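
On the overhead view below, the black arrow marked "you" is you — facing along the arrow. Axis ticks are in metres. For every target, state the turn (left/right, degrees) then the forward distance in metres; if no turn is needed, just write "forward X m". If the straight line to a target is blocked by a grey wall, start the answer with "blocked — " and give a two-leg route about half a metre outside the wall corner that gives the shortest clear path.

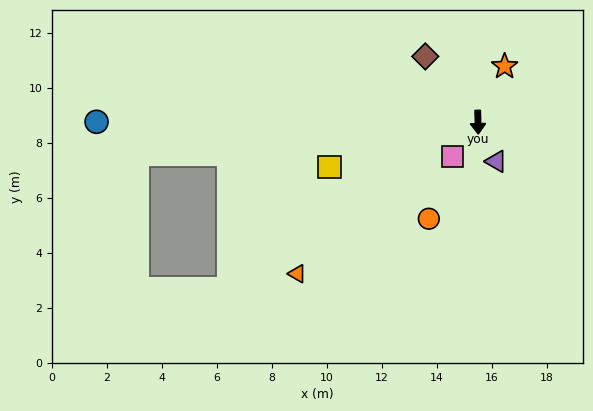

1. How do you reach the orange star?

turn left 153°, forward 2.2 m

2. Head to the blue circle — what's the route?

turn right 92°, forward 13.9 m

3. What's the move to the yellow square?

turn right 75°, forward 5.6 m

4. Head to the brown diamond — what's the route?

turn right 143°, forward 3.1 m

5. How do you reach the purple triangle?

turn left 24°, forward 1.6 m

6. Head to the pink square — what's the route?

turn right 38°, forward 1.5 m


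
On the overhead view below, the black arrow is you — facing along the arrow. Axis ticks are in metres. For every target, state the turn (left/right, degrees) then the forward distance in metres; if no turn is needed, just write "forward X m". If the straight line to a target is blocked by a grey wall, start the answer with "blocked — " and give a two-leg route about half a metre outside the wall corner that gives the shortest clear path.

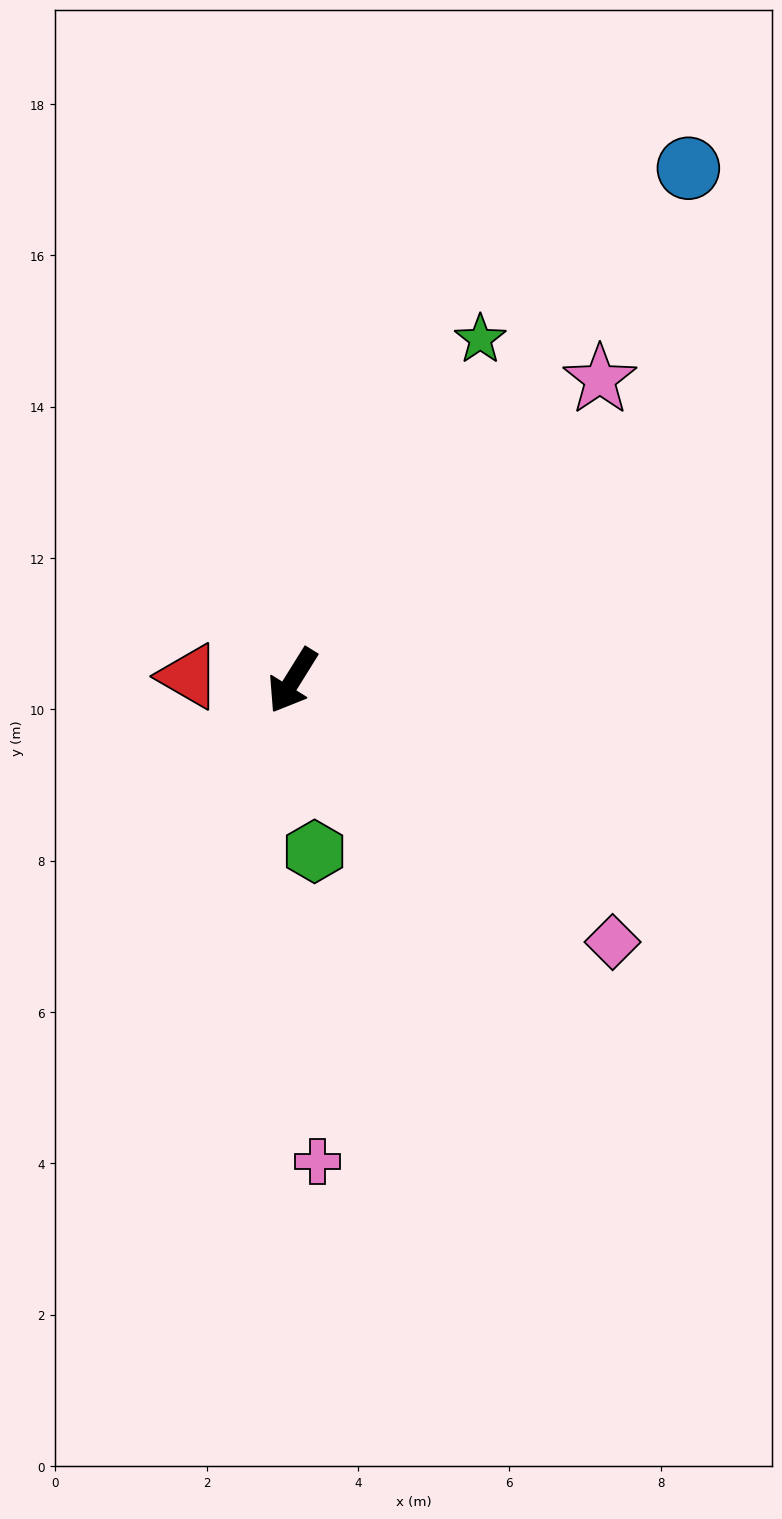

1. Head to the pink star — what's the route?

turn left 166°, forward 5.7 m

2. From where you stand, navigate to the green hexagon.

turn left 39°, forward 2.3 m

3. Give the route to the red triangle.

turn right 60°, forward 1.4 m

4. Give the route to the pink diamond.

turn left 83°, forward 5.5 m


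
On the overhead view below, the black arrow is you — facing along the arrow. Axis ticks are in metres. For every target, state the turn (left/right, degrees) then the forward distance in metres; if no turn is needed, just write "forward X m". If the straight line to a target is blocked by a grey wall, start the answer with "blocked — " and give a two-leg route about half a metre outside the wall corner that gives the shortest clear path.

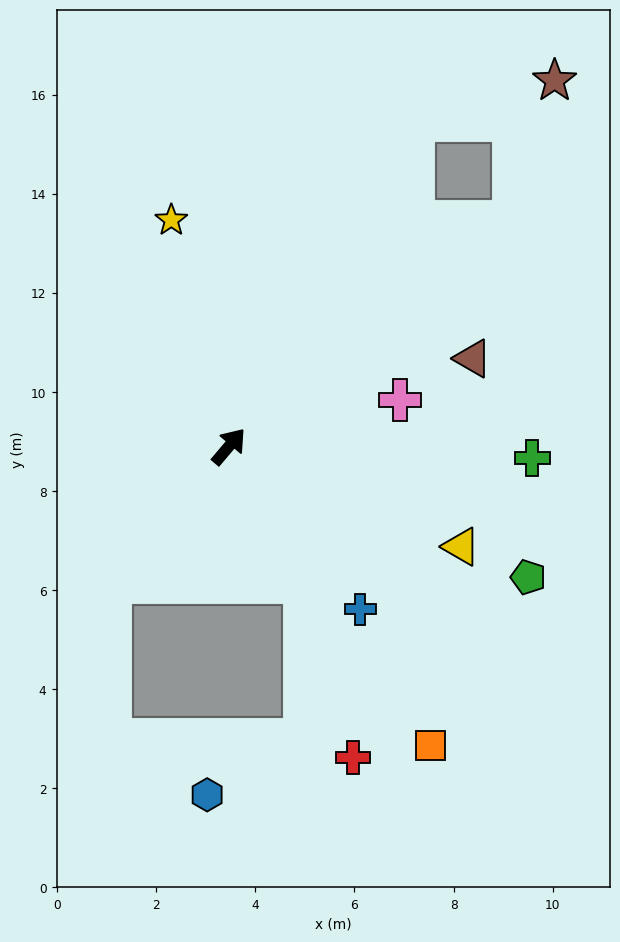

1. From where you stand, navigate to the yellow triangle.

turn right 73°, forward 5.1 m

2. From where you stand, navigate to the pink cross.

turn right 35°, forward 3.6 m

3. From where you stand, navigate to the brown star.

blocked — turn right 11°, forward 7.3 m, then turn left 35°, forward 3.0 m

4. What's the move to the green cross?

turn right 52°, forward 6.1 m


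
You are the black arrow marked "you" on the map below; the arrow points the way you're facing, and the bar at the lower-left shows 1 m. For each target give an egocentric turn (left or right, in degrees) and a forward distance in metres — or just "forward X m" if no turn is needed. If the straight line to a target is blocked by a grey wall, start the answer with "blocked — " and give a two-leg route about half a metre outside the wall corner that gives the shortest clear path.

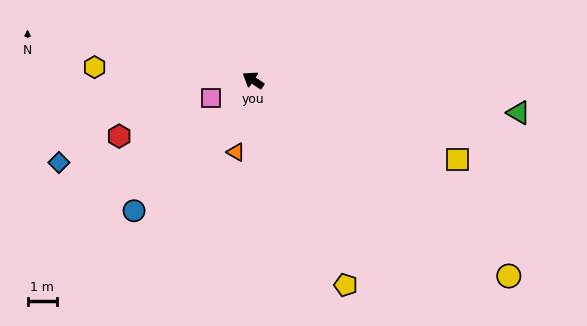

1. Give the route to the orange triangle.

turn left 110°, forward 2.5 m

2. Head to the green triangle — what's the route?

turn right 154°, forward 9.1 m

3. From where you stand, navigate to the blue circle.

turn left 81°, forward 6.0 m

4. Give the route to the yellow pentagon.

turn left 148°, forward 7.6 m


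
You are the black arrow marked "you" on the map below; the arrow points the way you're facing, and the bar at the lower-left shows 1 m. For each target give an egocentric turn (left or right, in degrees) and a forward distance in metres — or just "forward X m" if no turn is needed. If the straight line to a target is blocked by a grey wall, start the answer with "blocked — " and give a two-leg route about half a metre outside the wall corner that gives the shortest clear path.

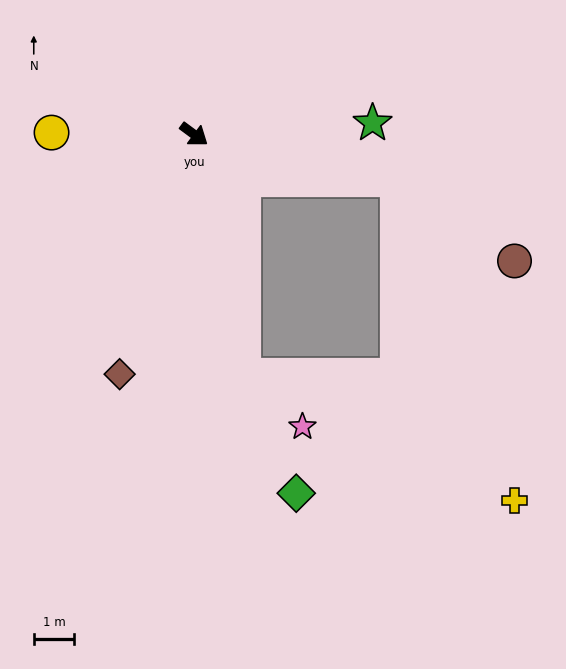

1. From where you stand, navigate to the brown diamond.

turn right 71°, forward 6.2 m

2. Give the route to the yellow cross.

blocked — turn right 42°, forward 6.1 m, then turn left 54°, forward 7.4 m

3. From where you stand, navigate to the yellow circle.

turn right 144°, forward 3.5 m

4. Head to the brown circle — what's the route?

blocked — turn left 24°, forward 5.1 m, then turn right 22°, forward 3.5 m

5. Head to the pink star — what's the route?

blocked — turn right 42°, forward 6.1 m, then turn left 37°, forward 1.9 m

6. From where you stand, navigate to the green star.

turn left 40°, forward 4.4 m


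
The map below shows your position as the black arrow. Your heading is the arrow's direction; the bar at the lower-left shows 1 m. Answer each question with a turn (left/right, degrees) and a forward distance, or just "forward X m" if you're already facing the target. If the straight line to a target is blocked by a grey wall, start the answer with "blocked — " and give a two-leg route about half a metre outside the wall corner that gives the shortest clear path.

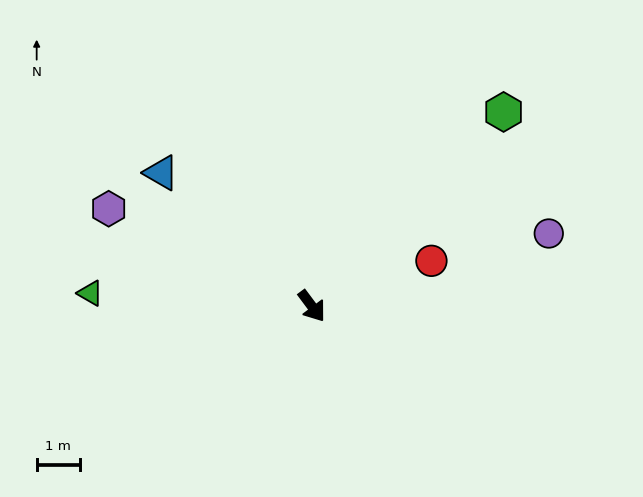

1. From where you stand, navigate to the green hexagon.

turn left 99°, forward 6.3 m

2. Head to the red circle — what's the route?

turn left 74°, forward 3.0 m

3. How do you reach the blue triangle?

turn right 168°, forward 4.6 m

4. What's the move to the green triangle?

turn right 130°, forward 5.1 m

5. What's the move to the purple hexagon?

turn right 152°, forward 5.2 m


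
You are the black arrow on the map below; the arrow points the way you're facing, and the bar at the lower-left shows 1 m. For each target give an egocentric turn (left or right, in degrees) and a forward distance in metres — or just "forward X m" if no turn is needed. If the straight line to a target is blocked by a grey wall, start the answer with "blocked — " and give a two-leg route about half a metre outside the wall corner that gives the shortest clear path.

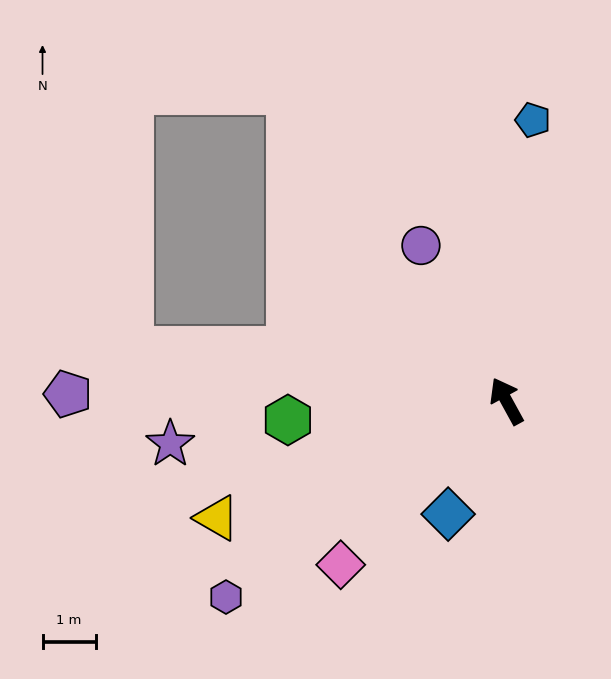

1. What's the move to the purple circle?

forward 3.3 m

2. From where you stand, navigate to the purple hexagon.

turn left 96°, forward 6.4 m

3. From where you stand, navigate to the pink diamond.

turn left 106°, forward 4.4 m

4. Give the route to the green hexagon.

turn left 66°, forward 4.1 m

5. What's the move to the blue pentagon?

turn right 34°, forward 5.3 m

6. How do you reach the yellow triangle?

turn left 83°, forward 5.9 m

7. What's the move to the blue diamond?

turn left 124°, forward 2.4 m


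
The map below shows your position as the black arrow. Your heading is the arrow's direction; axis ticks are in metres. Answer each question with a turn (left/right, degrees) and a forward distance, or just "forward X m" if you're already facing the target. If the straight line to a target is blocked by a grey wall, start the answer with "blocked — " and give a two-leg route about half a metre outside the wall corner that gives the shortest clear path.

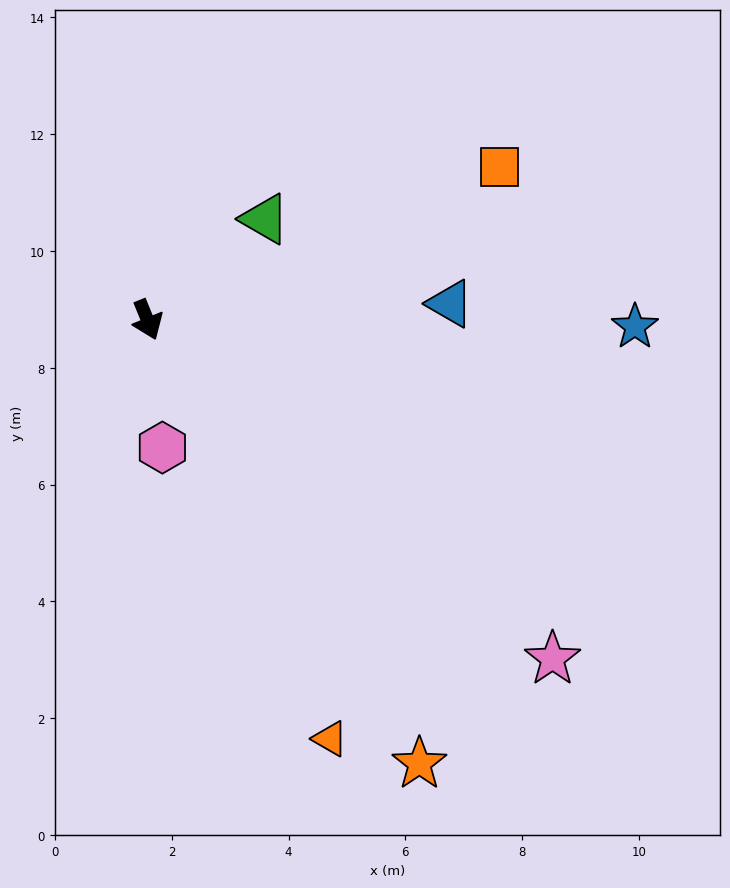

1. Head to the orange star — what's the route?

turn left 9°, forward 8.9 m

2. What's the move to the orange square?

turn left 91°, forward 6.6 m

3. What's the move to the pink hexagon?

turn right 15°, forward 2.2 m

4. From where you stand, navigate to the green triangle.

turn left 109°, forward 2.6 m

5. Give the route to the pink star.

turn left 28°, forward 9.0 m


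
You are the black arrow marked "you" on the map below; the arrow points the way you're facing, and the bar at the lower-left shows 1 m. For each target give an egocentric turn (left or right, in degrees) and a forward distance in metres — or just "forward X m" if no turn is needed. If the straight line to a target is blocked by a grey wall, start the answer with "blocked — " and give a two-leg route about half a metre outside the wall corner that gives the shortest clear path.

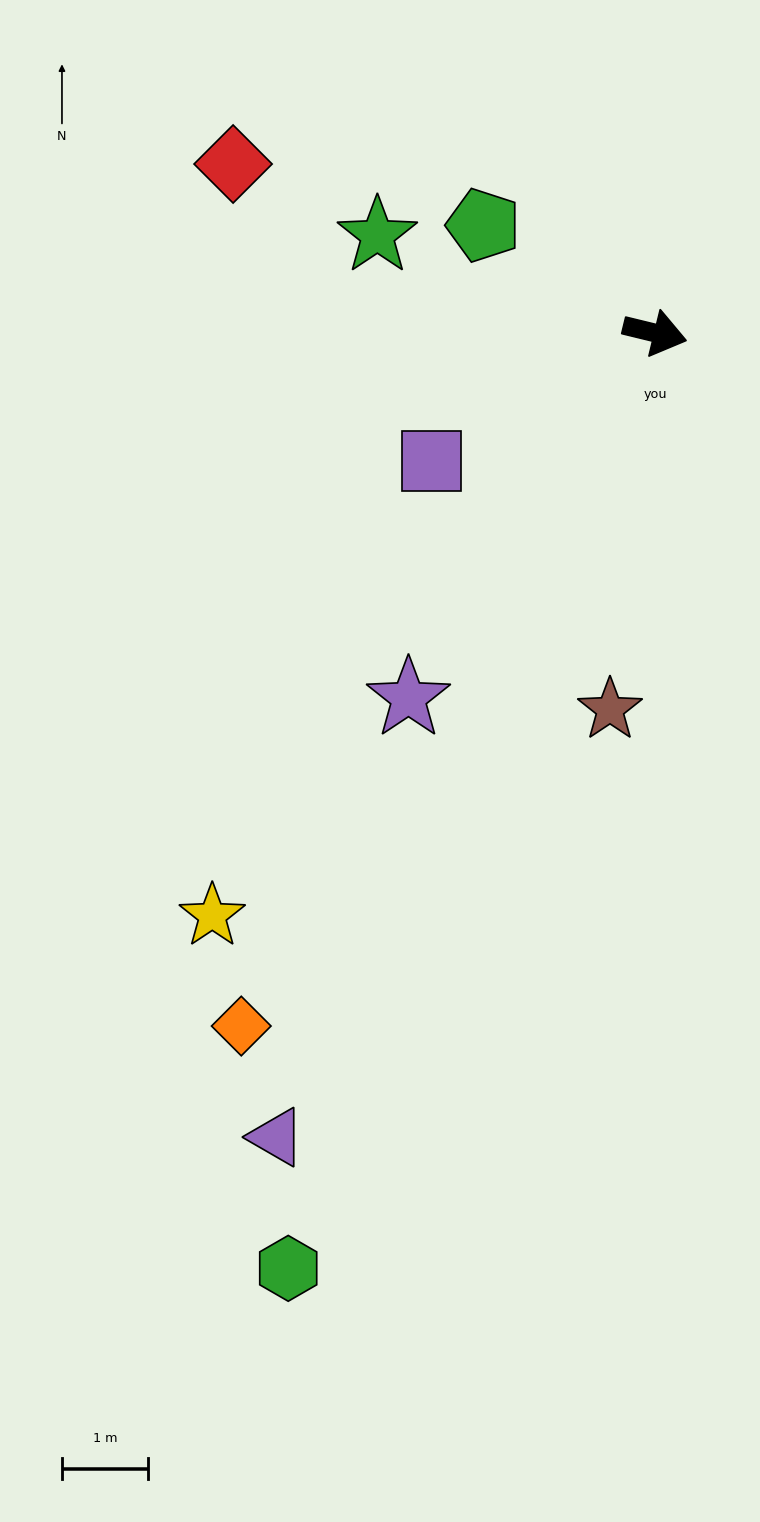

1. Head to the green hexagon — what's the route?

turn right 98°, forward 11.6 m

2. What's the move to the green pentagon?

turn left 162°, forward 2.3 m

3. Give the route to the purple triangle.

turn right 102°, forward 10.3 m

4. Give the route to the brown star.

turn right 83°, forward 4.4 m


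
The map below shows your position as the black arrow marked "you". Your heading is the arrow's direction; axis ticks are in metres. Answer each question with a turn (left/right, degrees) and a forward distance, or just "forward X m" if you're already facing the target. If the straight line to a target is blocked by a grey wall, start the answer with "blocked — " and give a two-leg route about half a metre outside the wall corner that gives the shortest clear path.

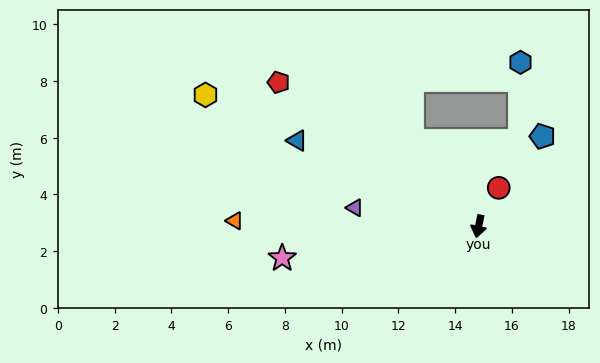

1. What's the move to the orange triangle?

turn right 80°, forward 8.6 m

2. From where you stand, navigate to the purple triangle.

turn right 87°, forward 4.4 m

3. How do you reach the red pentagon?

turn right 114°, forward 8.7 m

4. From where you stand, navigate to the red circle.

turn left 164°, forward 1.5 m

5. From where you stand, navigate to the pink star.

turn right 69°, forward 7.0 m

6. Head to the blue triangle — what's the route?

turn right 104°, forward 7.1 m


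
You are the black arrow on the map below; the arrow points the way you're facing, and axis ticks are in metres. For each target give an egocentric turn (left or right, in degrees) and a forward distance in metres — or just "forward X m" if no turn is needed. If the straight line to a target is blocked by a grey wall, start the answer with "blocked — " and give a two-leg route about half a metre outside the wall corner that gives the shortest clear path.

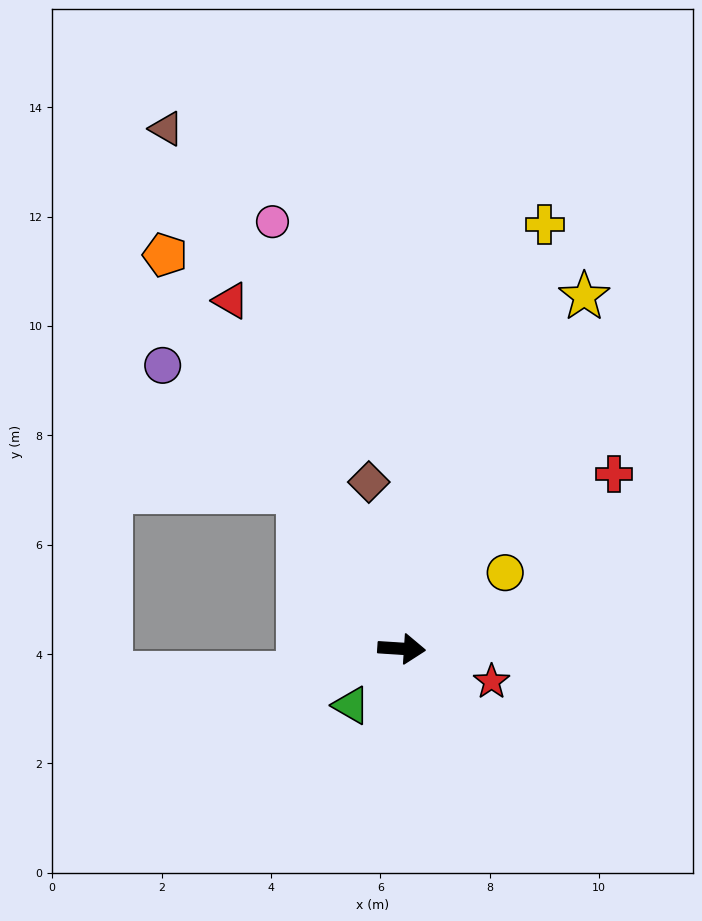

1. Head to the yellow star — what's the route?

turn left 66°, forward 7.3 m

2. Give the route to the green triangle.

turn right 128°, forward 1.4 m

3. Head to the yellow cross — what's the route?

turn left 75°, forward 8.2 m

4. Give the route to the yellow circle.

turn left 40°, forward 2.3 m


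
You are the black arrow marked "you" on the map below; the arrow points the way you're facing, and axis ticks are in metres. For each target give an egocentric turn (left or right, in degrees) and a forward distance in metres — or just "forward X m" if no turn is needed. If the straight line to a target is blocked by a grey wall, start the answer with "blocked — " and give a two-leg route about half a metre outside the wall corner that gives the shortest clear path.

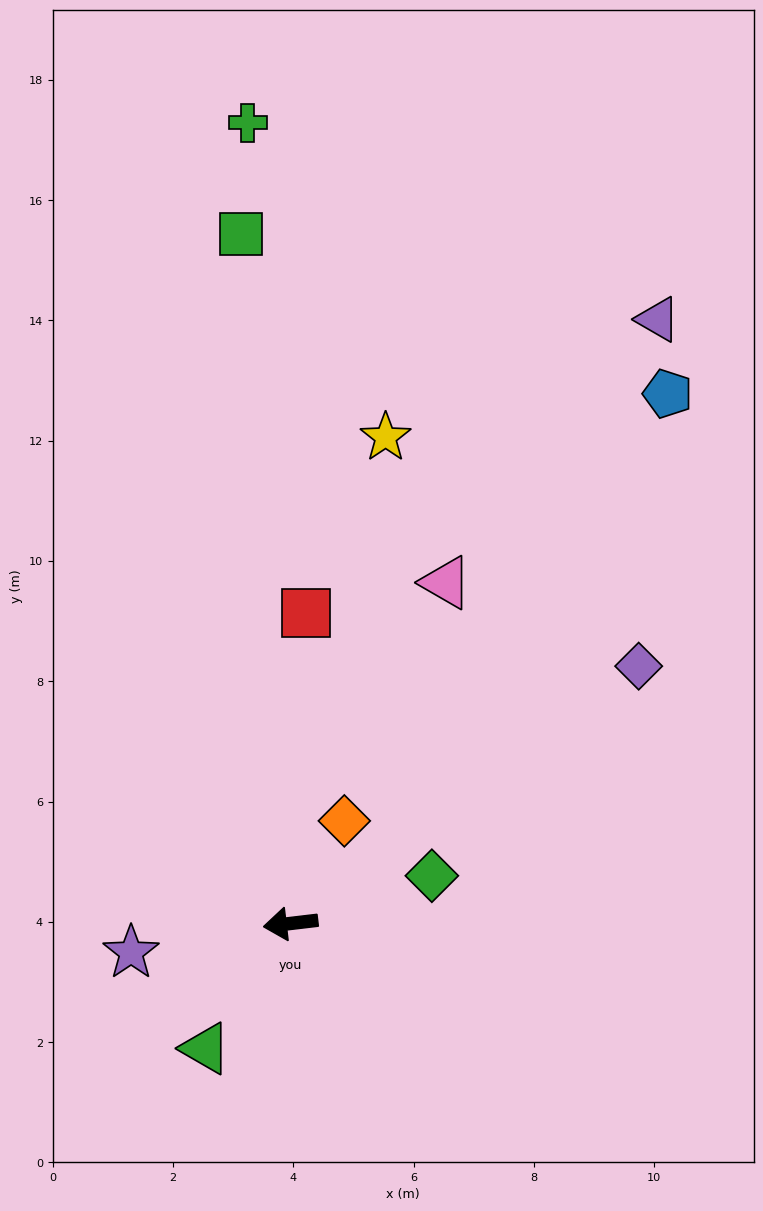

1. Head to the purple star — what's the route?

turn left 4°, forward 2.7 m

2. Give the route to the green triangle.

turn left 49°, forward 2.5 m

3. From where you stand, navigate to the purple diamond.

turn right 150°, forward 7.2 m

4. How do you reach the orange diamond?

turn right 124°, forward 1.9 m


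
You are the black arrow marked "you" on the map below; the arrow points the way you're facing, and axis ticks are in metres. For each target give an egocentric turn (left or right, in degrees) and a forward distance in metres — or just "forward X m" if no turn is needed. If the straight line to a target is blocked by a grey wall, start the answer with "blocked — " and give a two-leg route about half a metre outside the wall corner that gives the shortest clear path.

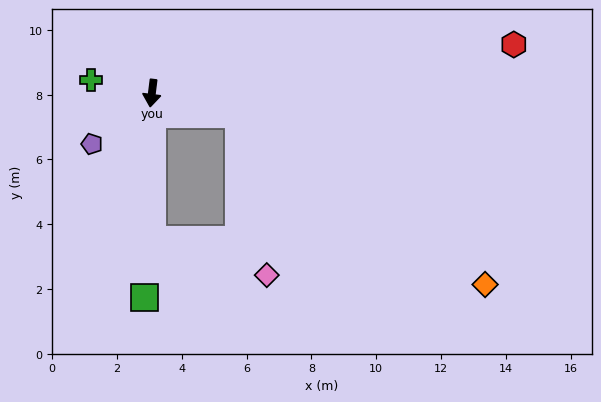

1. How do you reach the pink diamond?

blocked — turn left 83°, forward 2.7 m, then turn right 66°, forward 5.0 m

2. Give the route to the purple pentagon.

turn right 43°, forward 2.4 m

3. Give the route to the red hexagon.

turn left 105°, forward 11.3 m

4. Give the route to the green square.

turn left 5°, forward 6.3 m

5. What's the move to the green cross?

turn right 95°, forward 1.9 m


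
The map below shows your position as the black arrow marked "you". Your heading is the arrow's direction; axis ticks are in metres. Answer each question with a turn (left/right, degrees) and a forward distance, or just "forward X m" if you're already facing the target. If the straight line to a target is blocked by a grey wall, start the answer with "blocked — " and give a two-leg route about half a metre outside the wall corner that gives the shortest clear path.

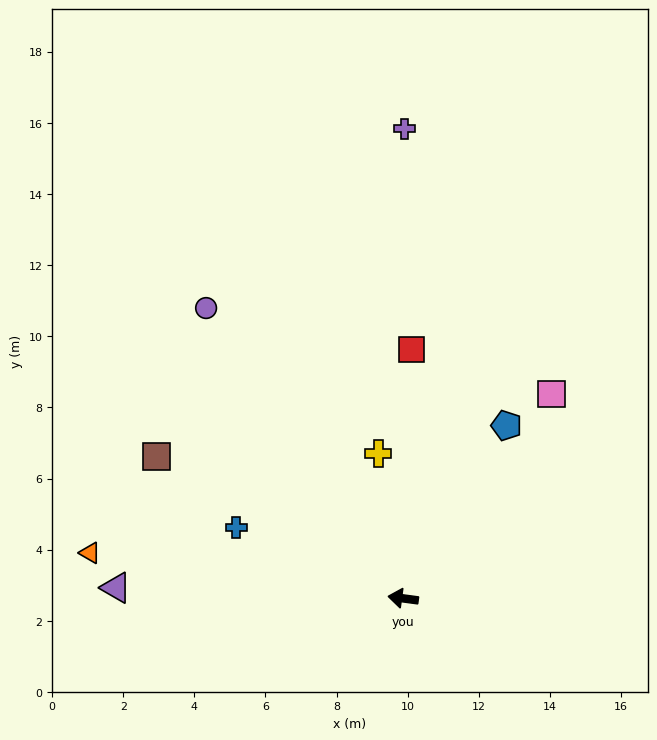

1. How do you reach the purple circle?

turn right 48°, forward 9.9 m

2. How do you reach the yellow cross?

turn right 73°, forward 4.1 m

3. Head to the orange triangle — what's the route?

forward 8.9 m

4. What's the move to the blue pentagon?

turn right 113°, forward 5.7 m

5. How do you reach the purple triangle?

turn left 6°, forward 8.1 m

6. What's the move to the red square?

turn right 84°, forward 7.0 m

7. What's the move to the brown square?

turn right 22°, forward 8.0 m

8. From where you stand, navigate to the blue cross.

turn right 15°, forward 5.1 m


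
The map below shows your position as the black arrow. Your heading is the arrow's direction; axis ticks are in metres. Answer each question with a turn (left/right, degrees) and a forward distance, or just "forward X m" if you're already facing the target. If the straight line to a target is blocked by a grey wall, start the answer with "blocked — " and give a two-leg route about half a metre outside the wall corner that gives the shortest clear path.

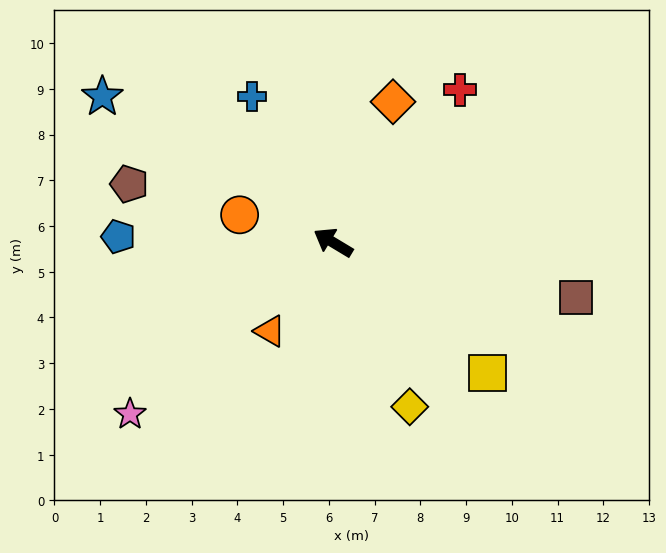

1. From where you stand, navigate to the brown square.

turn right 162°, forward 5.4 m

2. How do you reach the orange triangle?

turn left 86°, forward 2.4 m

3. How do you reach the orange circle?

turn left 15°, forward 2.1 m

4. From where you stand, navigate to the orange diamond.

turn right 82°, forward 3.3 m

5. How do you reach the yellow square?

turn left 171°, forward 4.4 m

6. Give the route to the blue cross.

turn right 30°, forward 3.6 m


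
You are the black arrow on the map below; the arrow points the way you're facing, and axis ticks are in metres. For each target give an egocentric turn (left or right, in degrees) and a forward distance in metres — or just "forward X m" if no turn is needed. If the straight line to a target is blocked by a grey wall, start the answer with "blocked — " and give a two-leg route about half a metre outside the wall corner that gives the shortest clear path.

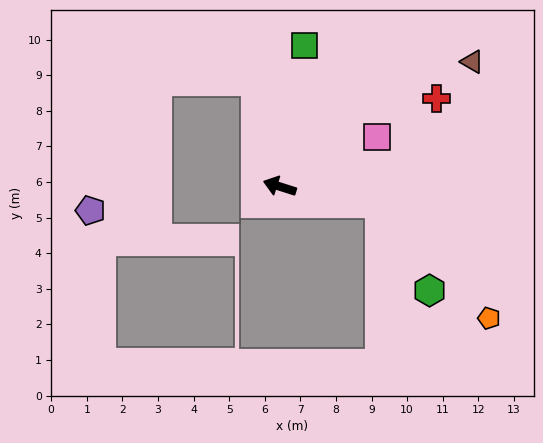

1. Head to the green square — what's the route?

turn right 82°, forward 4.0 m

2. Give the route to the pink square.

turn right 135°, forward 3.1 m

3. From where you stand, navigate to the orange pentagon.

blocked — turn right 172°, forward 2.9 m, then turn right 37°, forward 4.4 m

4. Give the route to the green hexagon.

blocked — turn right 172°, forward 2.9 m, then turn right 51°, forward 2.8 m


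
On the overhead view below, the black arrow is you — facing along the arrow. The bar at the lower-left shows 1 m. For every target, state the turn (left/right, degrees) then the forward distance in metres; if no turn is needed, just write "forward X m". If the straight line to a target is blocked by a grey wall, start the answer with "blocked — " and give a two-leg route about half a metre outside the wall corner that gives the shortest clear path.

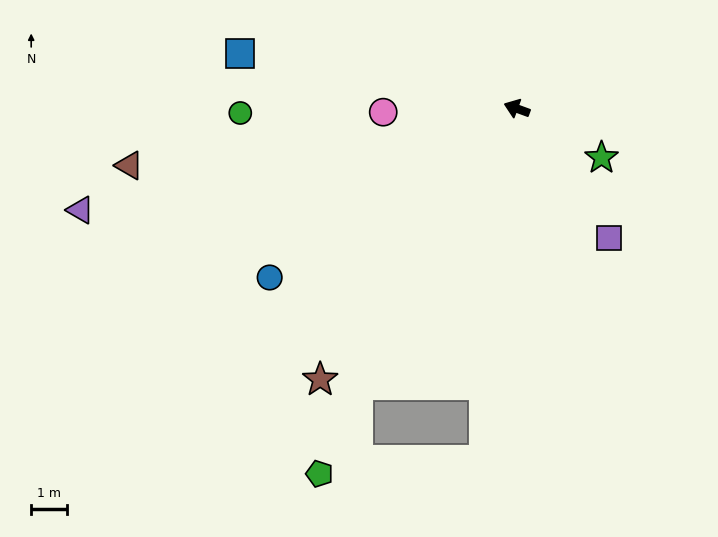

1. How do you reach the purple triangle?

turn left 33°, forward 12.7 m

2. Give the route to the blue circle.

turn left 55°, forward 8.5 m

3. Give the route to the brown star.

turn left 74°, forward 9.5 m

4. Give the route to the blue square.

turn left 9°, forward 8.0 m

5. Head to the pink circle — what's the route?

turn left 22°, forward 3.8 m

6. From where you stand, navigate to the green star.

turn left 170°, forward 2.8 m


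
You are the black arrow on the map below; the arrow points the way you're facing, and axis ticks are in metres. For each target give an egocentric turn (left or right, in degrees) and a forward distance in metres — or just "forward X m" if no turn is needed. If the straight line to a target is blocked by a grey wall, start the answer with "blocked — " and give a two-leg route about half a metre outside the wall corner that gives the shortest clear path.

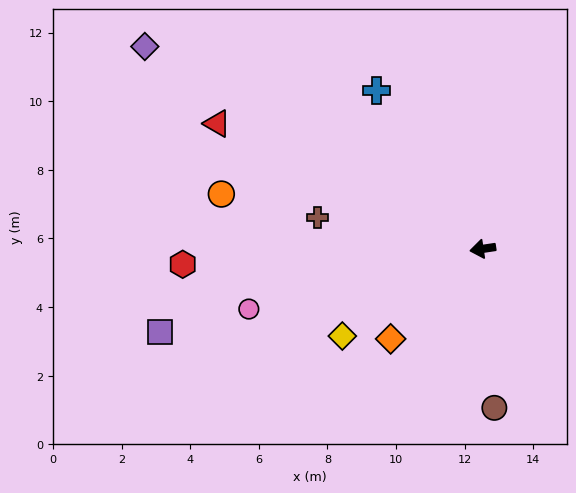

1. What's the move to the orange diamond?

turn left 36°, forward 3.8 m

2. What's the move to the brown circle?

turn left 86°, forward 4.6 m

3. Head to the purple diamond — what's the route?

turn right 39°, forward 11.5 m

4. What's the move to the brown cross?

turn right 19°, forward 4.9 m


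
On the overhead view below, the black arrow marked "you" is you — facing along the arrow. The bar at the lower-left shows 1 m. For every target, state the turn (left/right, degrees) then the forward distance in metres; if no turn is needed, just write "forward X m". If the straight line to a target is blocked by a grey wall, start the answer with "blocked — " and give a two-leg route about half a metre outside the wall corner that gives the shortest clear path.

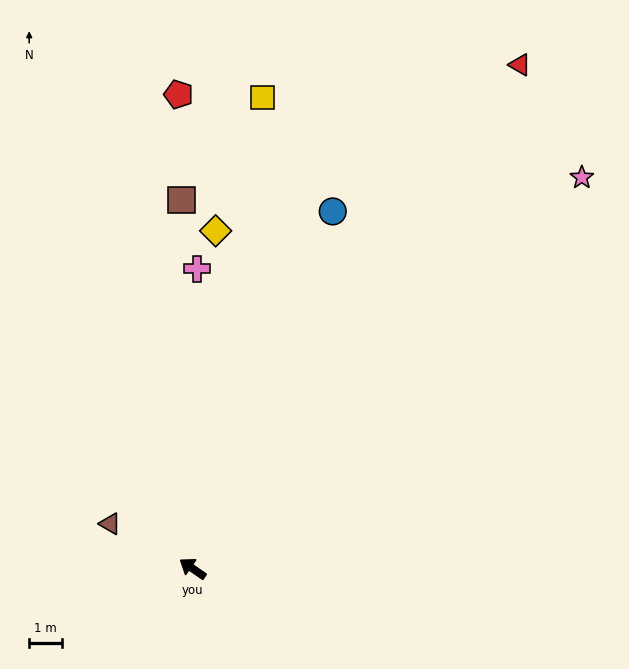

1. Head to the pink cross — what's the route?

turn right 56°, forward 9.1 m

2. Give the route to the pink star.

turn right 100°, forward 16.7 m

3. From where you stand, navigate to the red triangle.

turn right 88°, forward 18.2 m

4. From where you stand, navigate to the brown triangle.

turn left 6°, forward 2.8 m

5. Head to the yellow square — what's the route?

turn right 64°, forward 14.5 m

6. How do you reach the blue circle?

turn right 77°, forward 11.6 m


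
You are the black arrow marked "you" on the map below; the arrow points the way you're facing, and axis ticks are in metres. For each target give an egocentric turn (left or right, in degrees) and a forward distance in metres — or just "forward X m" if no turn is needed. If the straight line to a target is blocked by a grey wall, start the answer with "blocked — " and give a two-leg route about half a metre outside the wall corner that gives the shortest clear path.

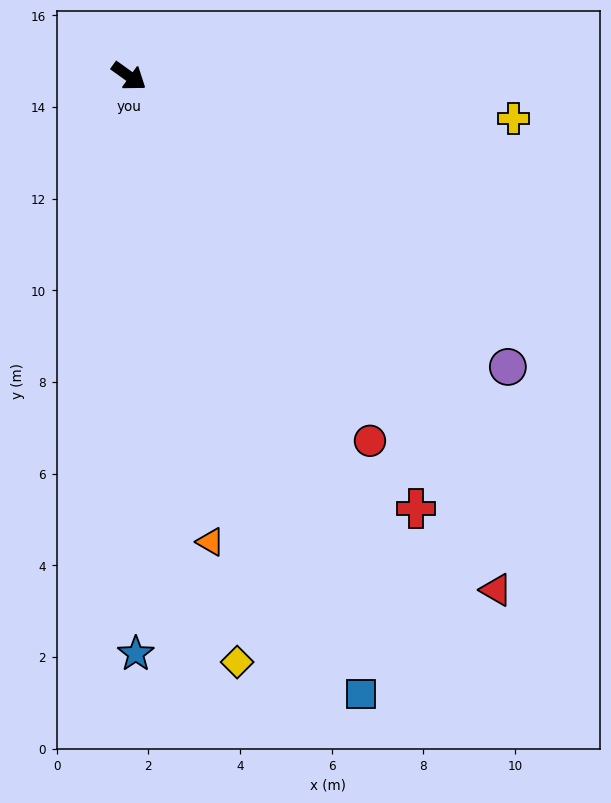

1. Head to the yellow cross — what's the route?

turn left 29°, forward 8.4 m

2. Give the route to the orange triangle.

turn right 44°, forward 10.3 m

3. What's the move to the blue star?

turn right 54°, forward 12.6 m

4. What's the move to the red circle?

turn right 21°, forward 9.5 m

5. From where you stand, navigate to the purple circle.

forward 10.4 m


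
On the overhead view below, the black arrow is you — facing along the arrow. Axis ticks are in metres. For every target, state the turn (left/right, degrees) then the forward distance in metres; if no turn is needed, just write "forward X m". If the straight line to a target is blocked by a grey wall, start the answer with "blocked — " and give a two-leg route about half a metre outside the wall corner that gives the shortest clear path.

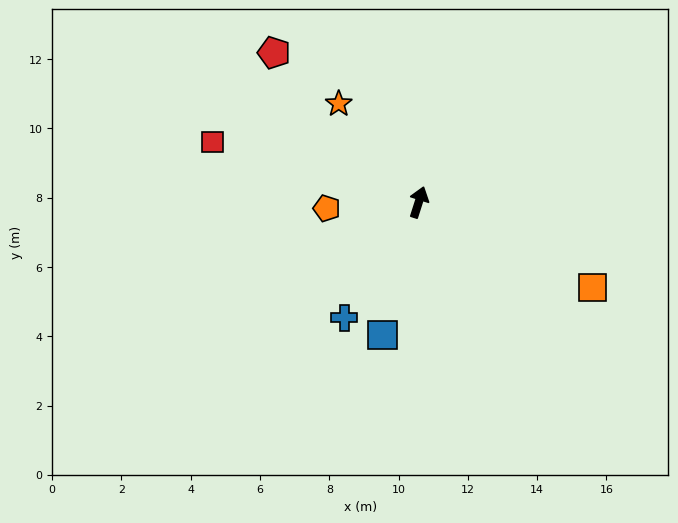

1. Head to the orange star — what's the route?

turn left 57°, forward 3.7 m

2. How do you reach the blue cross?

turn left 165°, forward 4.0 m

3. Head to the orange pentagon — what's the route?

turn left 112°, forward 2.7 m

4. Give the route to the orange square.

turn right 99°, forward 5.6 m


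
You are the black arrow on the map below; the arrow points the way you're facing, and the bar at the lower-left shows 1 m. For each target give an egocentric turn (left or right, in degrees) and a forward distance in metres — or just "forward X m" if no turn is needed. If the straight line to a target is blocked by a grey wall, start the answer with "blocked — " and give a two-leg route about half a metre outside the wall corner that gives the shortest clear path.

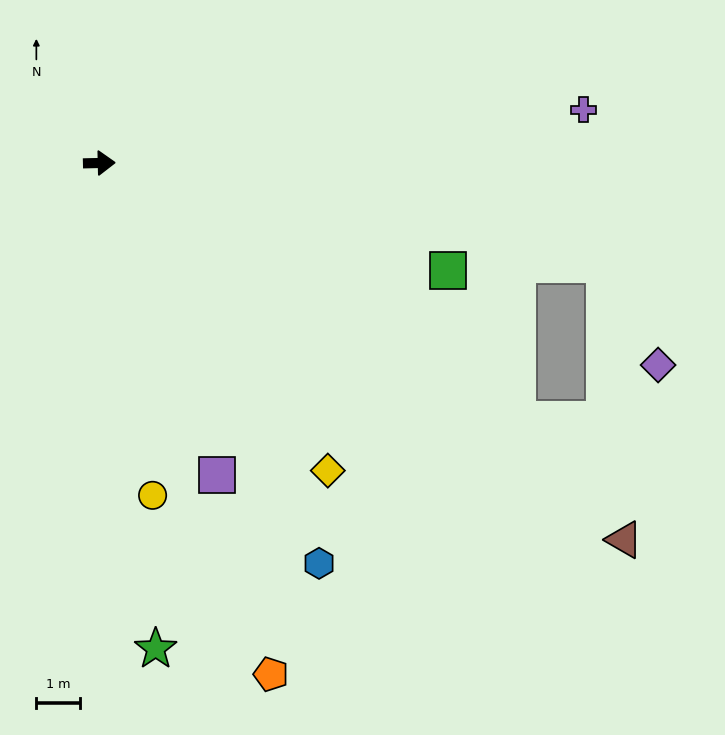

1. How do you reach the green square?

turn right 19°, forward 8.4 m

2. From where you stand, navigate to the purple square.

turn right 71°, forward 7.7 m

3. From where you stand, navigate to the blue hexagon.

turn right 63°, forward 10.5 m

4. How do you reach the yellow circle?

turn right 82°, forward 7.7 m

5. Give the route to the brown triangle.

turn right 37°, forward 14.8 m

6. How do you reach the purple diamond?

blocked — turn right 13°, forward 11.8 m, then turn right 51°, forward 2.6 m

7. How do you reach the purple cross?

turn left 5°, forward 11.2 m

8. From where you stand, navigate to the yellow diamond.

turn right 55°, forward 8.8 m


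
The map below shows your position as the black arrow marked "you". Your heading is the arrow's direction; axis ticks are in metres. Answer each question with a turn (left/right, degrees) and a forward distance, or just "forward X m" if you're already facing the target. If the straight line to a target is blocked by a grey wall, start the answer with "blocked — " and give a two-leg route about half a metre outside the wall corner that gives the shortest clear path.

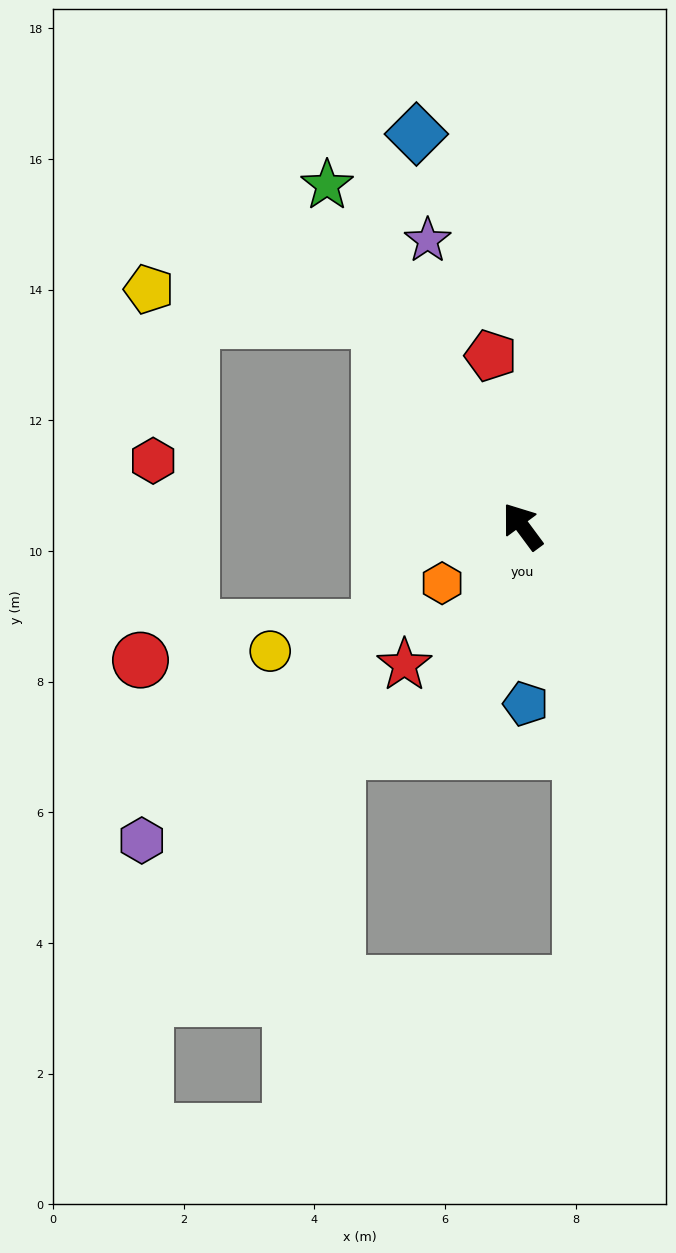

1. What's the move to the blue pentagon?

turn left 145°, forward 2.7 m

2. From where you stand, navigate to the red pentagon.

turn right 26°, forward 2.7 m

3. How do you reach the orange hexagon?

turn left 89°, forward 1.5 m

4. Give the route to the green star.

turn right 7°, forward 6.0 m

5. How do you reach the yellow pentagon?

blocked — forward 3.8 m, then turn left 46°, forward 3.6 m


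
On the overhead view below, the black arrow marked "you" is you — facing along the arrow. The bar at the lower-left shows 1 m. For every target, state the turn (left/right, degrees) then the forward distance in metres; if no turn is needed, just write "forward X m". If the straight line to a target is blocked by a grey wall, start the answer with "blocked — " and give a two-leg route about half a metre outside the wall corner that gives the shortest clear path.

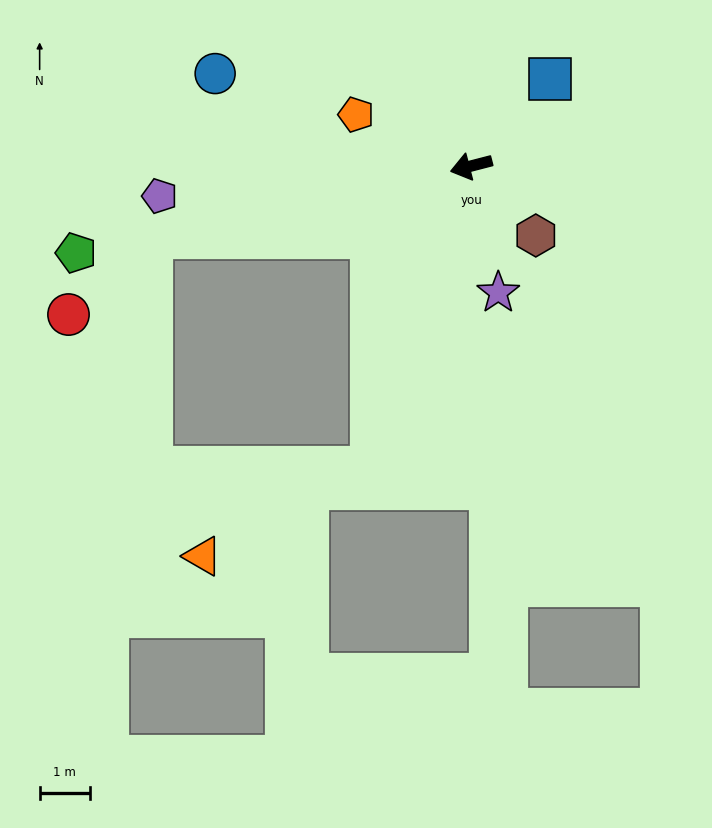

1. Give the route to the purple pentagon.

turn right 9°, forward 6.2 m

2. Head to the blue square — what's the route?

turn right 147°, forward 2.3 m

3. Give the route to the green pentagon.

turn right 2°, forward 8.1 m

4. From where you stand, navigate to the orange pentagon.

turn right 39°, forward 2.5 m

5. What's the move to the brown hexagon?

turn left 118°, forward 1.9 m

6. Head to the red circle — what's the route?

blocked — forward 6.5 m, then turn left 28°, forward 2.3 m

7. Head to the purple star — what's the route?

turn left 88°, forward 2.6 m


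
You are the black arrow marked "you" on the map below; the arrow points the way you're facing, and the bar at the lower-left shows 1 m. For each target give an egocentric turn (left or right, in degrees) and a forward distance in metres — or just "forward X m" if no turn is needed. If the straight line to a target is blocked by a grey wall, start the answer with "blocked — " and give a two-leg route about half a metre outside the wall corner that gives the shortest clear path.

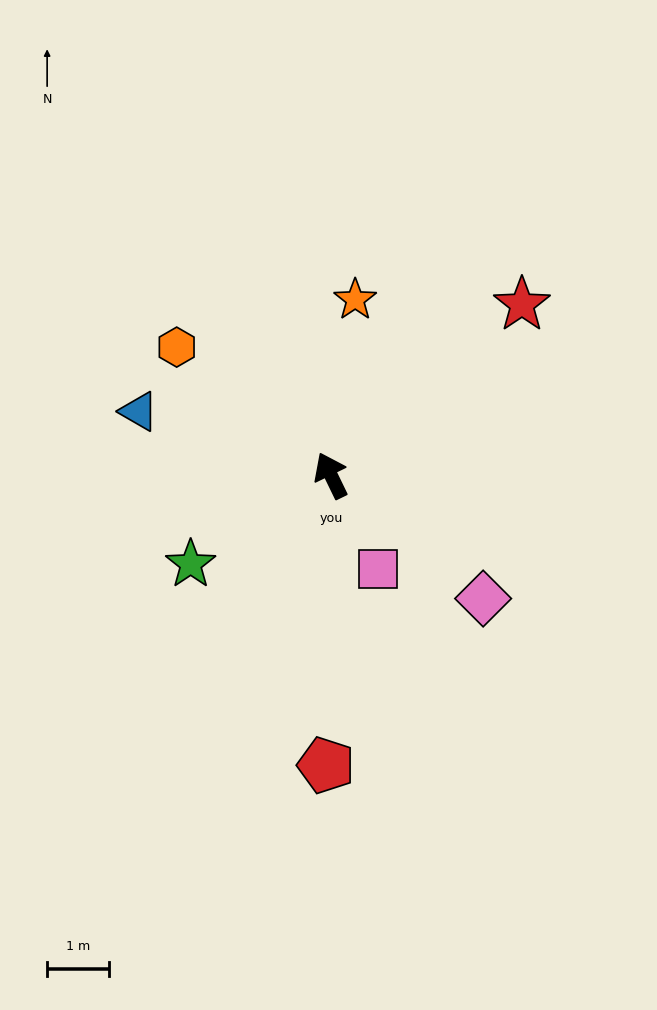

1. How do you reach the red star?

turn right 74°, forward 4.2 m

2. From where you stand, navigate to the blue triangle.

turn left 46°, forward 3.3 m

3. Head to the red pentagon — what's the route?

turn left 153°, forward 4.7 m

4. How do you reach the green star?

turn left 96°, forward 2.7 m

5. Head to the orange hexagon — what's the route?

turn left 24°, forward 3.3 m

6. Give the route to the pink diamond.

turn right 155°, forward 3.2 m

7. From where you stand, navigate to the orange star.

turn right 34°, forward 2.9 m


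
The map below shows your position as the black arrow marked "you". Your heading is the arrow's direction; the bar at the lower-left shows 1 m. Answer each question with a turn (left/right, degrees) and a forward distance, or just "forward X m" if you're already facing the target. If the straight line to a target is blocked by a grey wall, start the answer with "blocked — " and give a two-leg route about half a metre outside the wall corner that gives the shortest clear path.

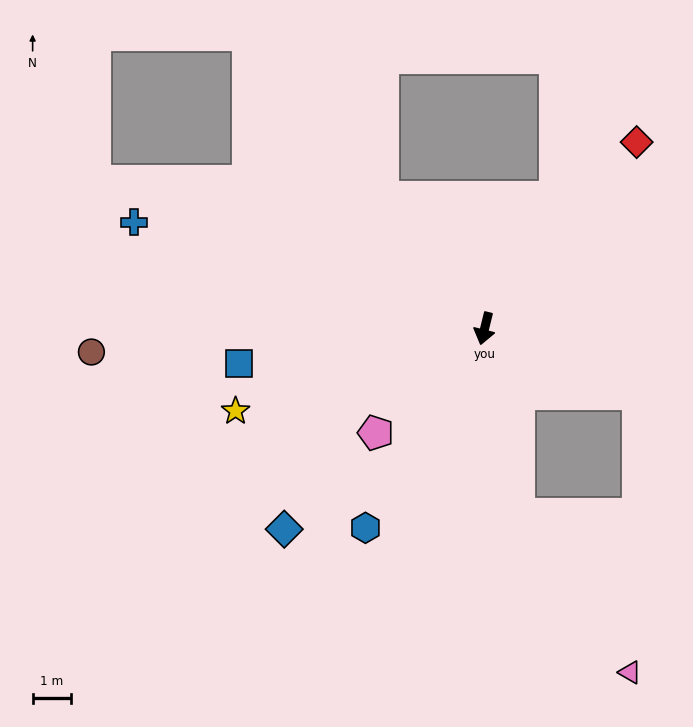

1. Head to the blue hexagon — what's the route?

turn right 17°, forward 6.0 m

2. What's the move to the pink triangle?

blocked — turn left 24°, forward 4.9 m, then turn left 25°, forward 5.0 m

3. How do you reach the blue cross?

turn right 93°, forward 9.5 m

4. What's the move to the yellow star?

turn right 58°, forward 6.8 m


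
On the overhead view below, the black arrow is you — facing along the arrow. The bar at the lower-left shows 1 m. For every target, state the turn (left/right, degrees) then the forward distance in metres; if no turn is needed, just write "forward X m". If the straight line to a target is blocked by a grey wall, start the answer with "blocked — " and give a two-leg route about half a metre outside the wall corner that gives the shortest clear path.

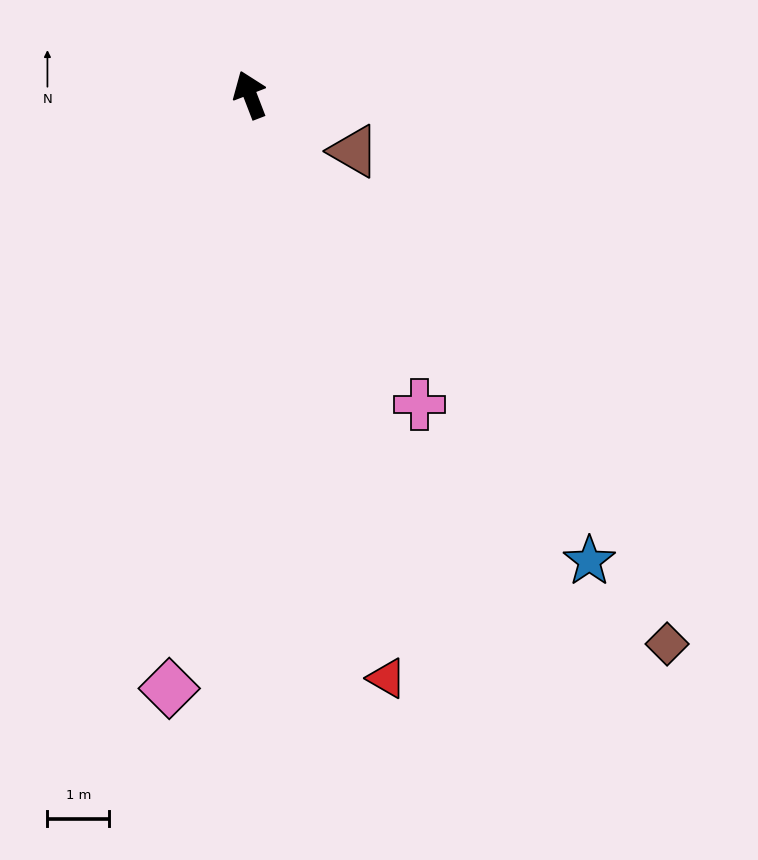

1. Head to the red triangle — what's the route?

turn left 172°, forward 9.7 m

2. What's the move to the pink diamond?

turn left 151°, forward 9.7 m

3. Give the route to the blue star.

turn right 165°, forward 9.4 m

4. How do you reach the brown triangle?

turn right 140°, forward 1.9 m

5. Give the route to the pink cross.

turn right 172°, forward 5.7 m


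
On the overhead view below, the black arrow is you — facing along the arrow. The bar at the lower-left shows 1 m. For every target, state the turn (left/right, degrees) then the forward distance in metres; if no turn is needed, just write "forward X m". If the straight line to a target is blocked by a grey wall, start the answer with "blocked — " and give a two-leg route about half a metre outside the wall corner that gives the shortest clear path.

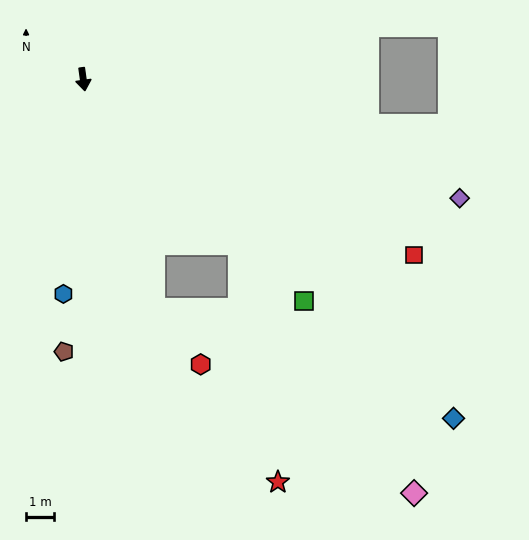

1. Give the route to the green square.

turn left 37°, forward 11.3 m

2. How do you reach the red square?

turn left 54°, forward 13.5 m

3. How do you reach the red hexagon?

blocked — turn left 9°, forward 8.7 m, then turn left 23°, forward 2.6 m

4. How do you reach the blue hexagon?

turn right 13°, forward 7.8 m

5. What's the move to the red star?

blocked — turn left 36°, forward 8.2 m, then turn right 35°, forward 8.7 m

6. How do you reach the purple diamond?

turn left 64°, forward 14.3 m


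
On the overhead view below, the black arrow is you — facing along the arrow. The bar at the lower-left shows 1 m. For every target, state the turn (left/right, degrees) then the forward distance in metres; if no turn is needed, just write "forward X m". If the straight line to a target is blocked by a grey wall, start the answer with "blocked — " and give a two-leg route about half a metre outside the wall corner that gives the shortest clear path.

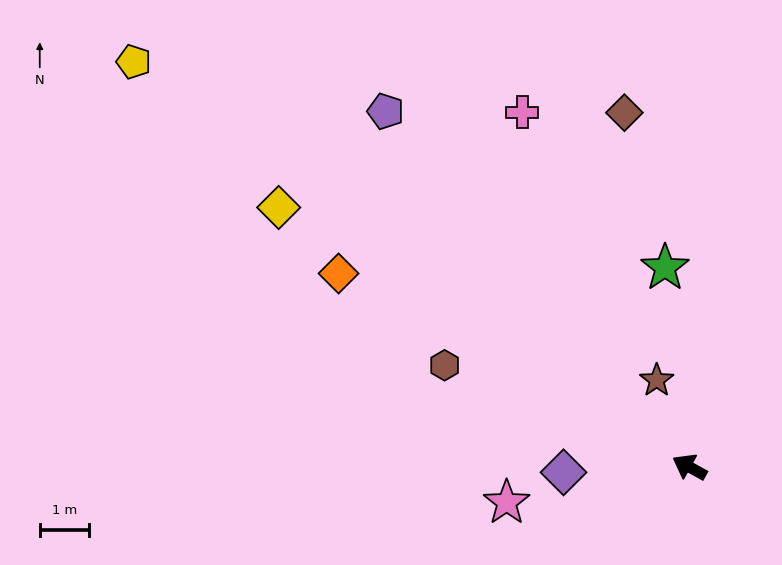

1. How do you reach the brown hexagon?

turn left 6°, forward 5.4 m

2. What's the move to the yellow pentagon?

turn right 7°, forward 14.1 m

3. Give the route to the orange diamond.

forward 8.2 m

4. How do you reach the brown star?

turn right 40°, forward 1.9 m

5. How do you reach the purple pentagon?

turn right 21°, forward 9.6 m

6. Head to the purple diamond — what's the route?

turn left 31°, forward 2.6 m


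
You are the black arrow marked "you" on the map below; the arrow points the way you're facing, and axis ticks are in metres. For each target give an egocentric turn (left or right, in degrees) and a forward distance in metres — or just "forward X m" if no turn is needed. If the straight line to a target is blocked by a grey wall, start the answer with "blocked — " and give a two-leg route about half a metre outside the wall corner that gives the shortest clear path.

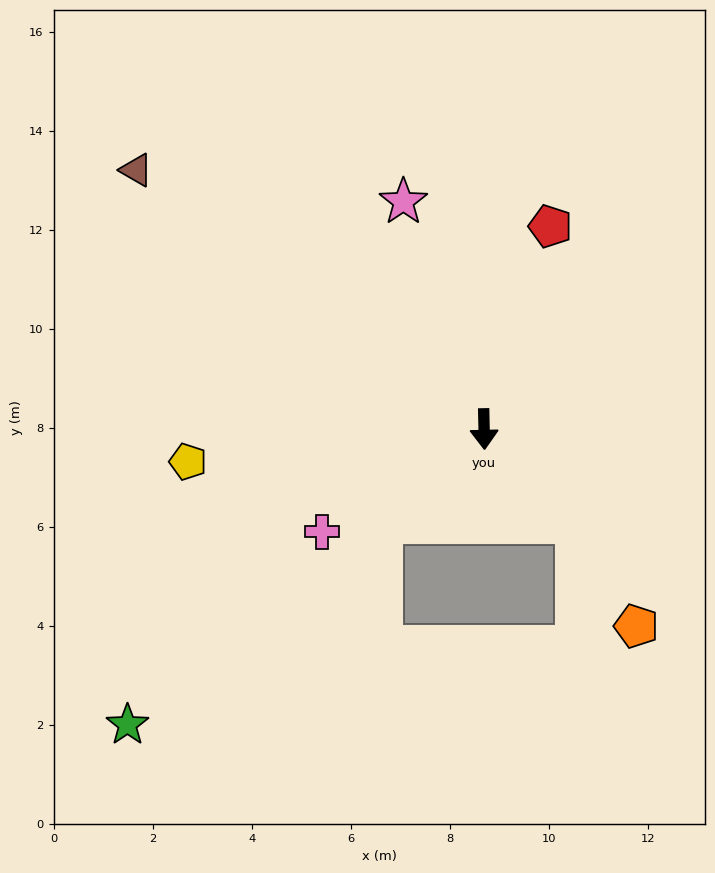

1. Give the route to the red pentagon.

turn left 161°, forward 4.3 m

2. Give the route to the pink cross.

turn right 59°, forward 3.9 m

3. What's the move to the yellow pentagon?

turn right 85°, forward 6.0 m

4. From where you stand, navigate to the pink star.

turn right 162°, forward 4.9 m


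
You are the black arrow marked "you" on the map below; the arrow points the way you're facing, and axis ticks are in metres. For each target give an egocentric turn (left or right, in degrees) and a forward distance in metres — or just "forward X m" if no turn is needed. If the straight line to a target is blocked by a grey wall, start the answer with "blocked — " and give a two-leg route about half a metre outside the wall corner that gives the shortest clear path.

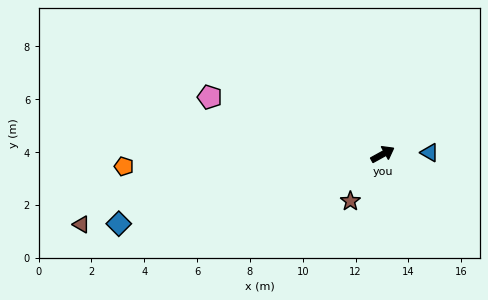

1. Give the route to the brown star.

turn right 153°, forward 2.2 m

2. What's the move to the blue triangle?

turn right 27°, forward 1.8 m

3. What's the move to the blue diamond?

turn left 166°, forward 10.3 m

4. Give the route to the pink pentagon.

turn left 133°, forward 6.9 m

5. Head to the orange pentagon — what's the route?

turn left 154°, forward 9.8 m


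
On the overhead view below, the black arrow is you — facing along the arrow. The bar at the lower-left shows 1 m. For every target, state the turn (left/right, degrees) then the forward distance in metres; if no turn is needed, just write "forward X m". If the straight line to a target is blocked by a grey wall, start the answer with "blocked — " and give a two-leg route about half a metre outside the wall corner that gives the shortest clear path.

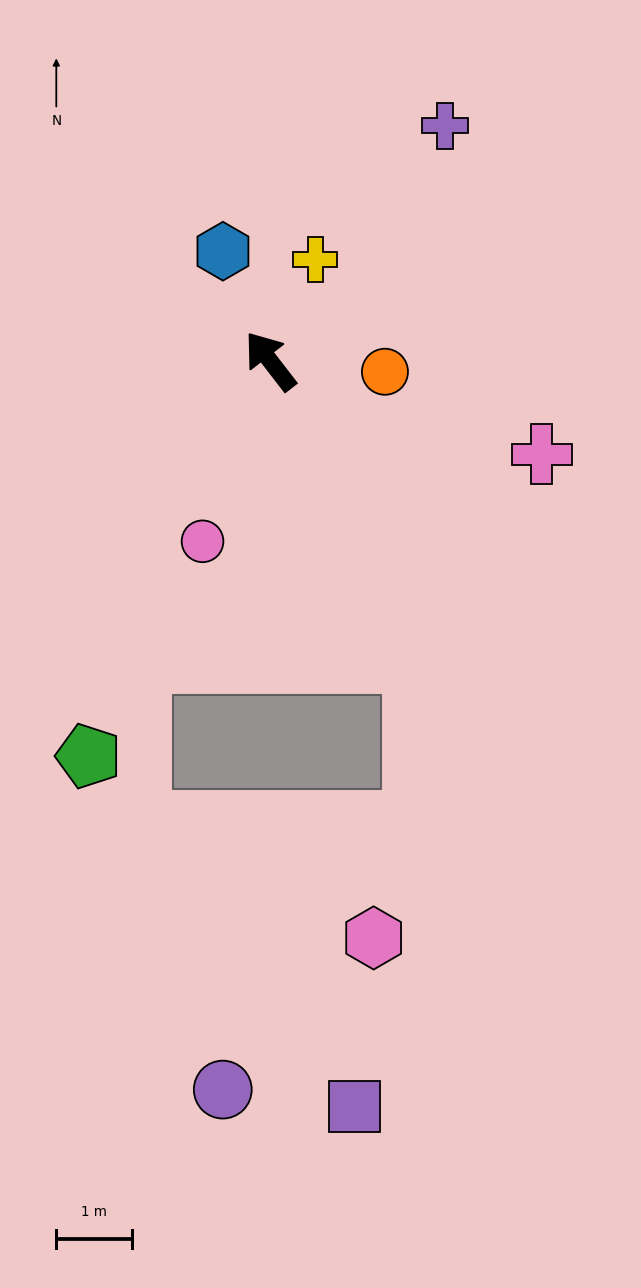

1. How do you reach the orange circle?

turn right 133°, forward 1.5 m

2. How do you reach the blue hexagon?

turn right 14°, forward 1.6 m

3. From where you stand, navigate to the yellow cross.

turn right 62°, forward 1.5 m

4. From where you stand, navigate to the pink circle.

turn left 122°, forward 2.5 m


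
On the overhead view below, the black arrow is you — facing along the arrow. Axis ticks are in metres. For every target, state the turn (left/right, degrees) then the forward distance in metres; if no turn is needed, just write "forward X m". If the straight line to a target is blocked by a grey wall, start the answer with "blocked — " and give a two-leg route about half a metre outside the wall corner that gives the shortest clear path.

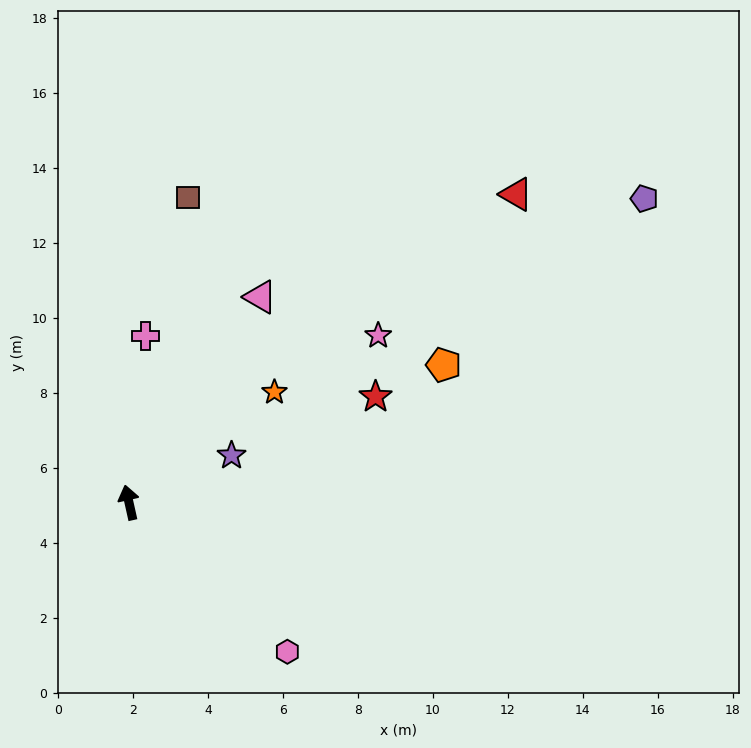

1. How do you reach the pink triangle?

turn right 45°, forward 6.5 m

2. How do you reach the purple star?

turn right 78°, forward 3.0 m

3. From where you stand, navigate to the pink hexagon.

turn right 146°, forward 5.8 m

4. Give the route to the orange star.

turn right 65°, forward 4.9 m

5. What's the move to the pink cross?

turn right 18°, forward 4.5 m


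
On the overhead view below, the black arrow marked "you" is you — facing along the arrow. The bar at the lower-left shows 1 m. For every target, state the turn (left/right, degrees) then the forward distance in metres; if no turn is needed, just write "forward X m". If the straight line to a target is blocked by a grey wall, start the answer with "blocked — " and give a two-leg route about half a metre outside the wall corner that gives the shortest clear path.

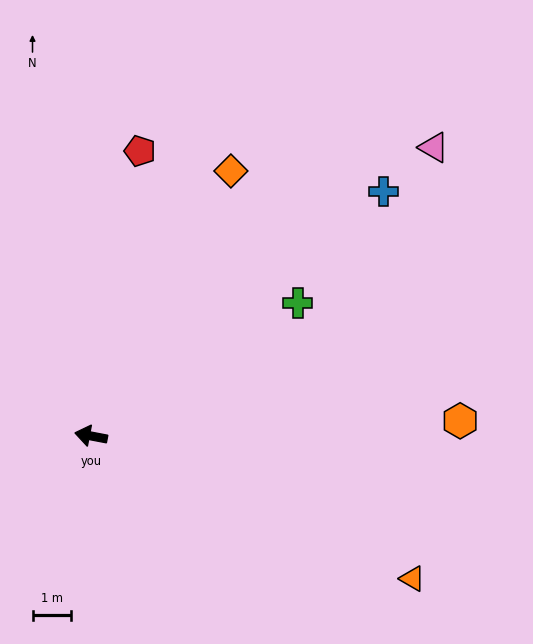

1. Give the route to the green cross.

turn right 136°, forward 6.3 m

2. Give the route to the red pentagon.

turn right 89°, forward 7.4 m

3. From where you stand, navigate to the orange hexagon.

turn right 167°, forward 9.5 m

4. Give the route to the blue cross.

turn right 129°, forward 9.8 m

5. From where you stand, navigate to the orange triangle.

turn left 167°, forward 9.1 m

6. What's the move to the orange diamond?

turn right 107°, forward 7.7 m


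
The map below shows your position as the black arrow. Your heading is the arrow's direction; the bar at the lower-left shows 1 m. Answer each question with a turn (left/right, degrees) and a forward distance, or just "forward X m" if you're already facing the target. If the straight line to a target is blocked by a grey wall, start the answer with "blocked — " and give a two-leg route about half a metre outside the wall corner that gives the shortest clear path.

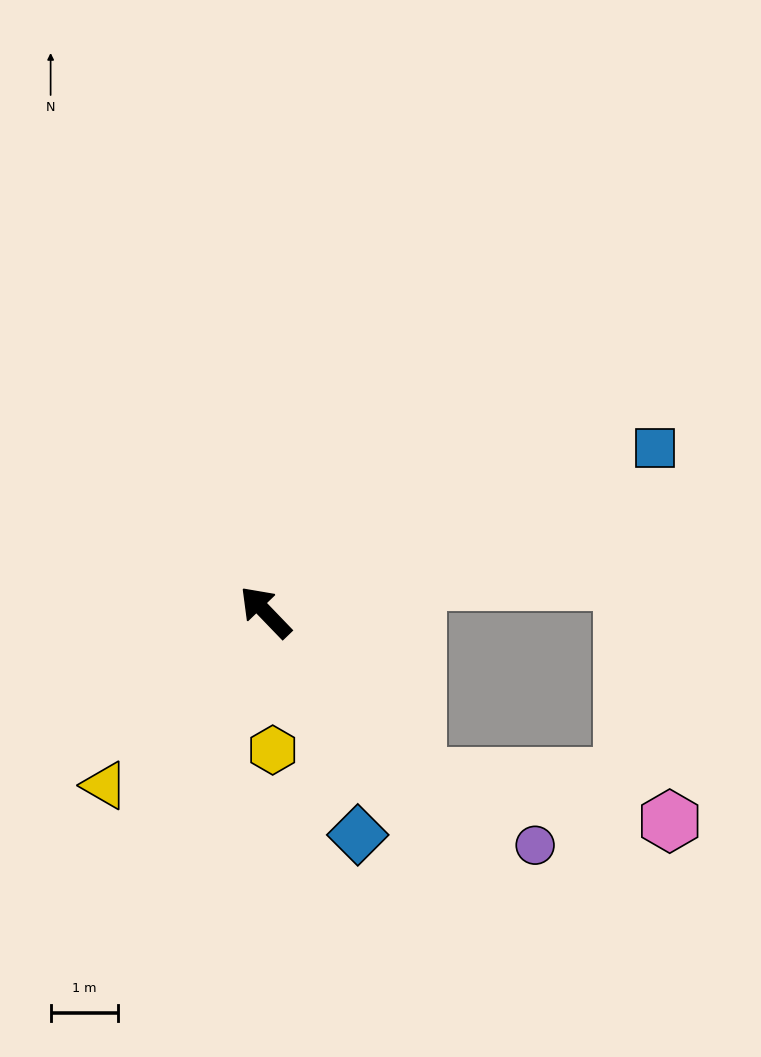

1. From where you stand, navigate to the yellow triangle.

turn left 93°, forward 3.5 m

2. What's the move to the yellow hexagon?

turn left 139°, forward 2.1 m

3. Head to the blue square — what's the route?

turn right 111°, forward 6.3 m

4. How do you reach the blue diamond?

turn left 159°, forward 3.6 m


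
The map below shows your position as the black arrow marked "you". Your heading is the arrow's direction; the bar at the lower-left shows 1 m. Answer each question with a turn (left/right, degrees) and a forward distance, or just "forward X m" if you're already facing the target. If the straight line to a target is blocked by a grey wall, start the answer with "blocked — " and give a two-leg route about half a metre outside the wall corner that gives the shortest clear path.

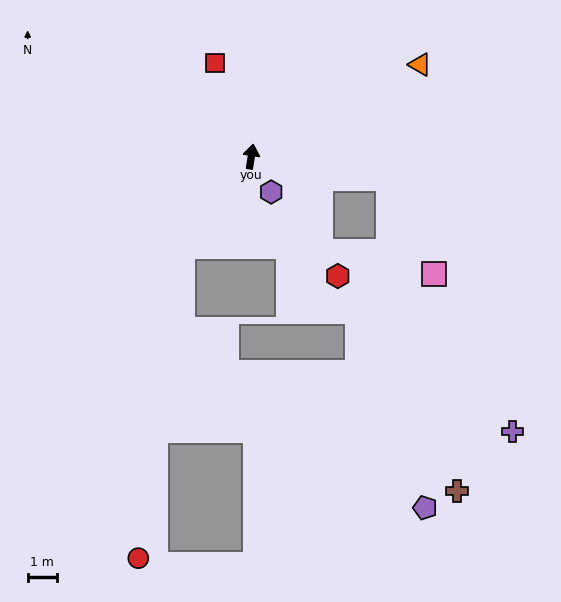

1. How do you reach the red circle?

blocked — turn left 151°, forward 3.8 m, then turn left 30°, forward 10.7 m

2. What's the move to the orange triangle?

turn right 53°, forward 6.5 m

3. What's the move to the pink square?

blocked — turn right 90°, forward 4.7 m, then turn right 56°, forward 3.6 m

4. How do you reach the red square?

turn left 30°, forward 3.4 m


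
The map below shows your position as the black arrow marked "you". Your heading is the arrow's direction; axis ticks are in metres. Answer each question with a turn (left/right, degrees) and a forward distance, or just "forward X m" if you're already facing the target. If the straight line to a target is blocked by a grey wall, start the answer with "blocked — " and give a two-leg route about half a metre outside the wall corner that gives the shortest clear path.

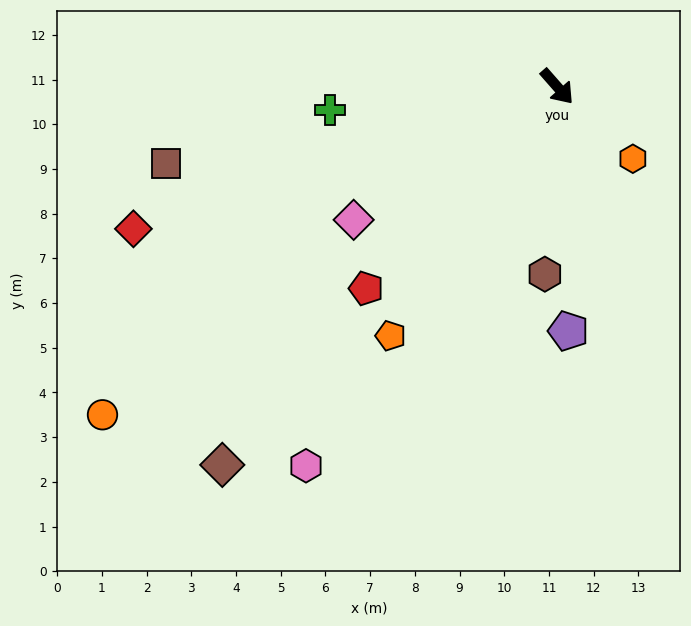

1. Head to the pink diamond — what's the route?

turn right 98°, forward 5.4 m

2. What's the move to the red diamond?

turn right 113°, forward 10.0 m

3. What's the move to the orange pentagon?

turn right 75°, forward 6.7 m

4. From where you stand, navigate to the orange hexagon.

turn left 5°, forward 2.3 m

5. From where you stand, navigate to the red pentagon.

turn right 85°, forward 6.2 m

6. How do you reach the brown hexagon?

turn right 45°, forward 4.2 m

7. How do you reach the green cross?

turn right 125°, forward 5.1 m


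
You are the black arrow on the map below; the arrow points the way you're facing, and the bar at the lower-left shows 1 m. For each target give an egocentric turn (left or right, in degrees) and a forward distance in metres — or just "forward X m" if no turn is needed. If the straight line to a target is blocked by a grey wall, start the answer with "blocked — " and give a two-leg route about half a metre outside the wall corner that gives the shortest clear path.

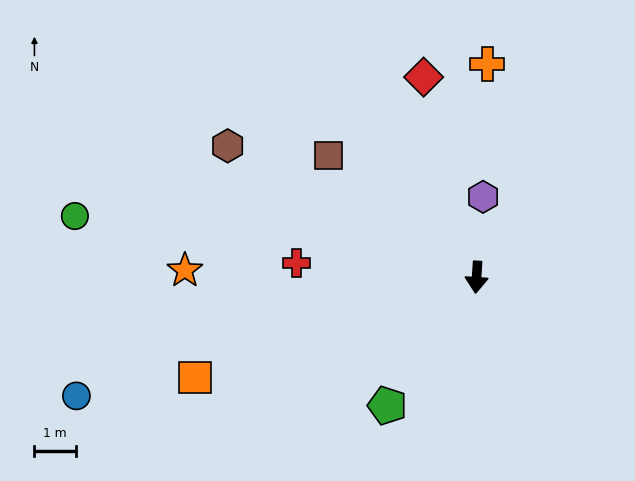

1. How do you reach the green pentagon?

turn right 31°, forward 3.8 m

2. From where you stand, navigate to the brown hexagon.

turn right 114°, forward 6.8 m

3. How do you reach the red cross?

turn right 91°, forward 4.4 m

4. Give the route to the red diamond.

turn right 161°, forward 5.0 m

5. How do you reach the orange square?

turn right 67°, forward 7.3 m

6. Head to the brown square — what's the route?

turn right 126°, forward 4.7 m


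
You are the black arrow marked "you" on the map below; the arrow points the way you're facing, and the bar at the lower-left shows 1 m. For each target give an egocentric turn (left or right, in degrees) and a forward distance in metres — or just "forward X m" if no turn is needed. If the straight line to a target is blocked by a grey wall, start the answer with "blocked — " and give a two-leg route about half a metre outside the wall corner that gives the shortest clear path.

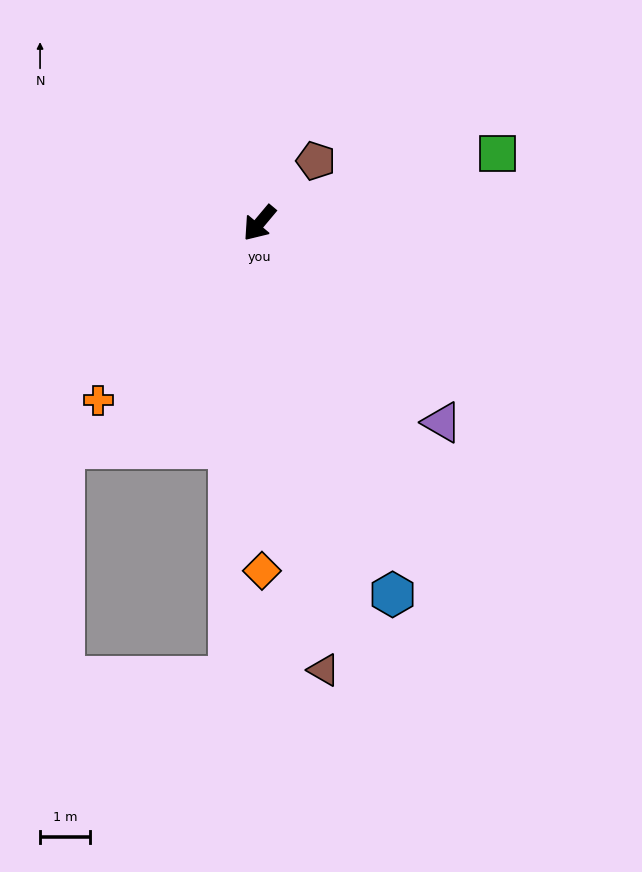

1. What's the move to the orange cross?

turn right 2°, forward 4.8 m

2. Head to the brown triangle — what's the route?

turn left 48°, forward 9.1 m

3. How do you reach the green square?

turn left 146°, forward 5.0 m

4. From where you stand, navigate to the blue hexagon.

turn left 60°, forward 7.9 m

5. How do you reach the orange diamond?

turn left 40°, forward 7.0 m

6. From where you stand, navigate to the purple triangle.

turn left 82°, forward 5.4 m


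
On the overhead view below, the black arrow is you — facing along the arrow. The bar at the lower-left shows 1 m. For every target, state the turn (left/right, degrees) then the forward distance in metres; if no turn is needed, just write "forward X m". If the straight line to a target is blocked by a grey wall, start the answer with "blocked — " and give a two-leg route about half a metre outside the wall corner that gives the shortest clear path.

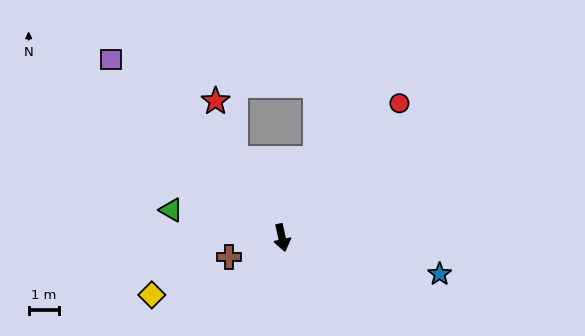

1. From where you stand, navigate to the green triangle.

turn right 116°, forward 3.8 m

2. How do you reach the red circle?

turn left 126°, forward 5.9 m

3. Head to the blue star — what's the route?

turn left 65°, forward 5.3 m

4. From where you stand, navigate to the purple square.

turn right 149°, forward 8.1 m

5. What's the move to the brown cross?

turn right 83°, forward 1.9 m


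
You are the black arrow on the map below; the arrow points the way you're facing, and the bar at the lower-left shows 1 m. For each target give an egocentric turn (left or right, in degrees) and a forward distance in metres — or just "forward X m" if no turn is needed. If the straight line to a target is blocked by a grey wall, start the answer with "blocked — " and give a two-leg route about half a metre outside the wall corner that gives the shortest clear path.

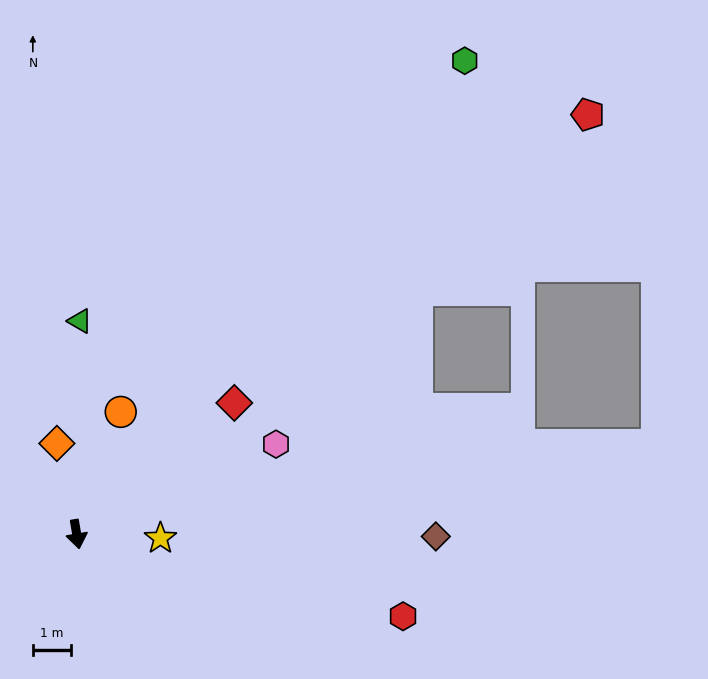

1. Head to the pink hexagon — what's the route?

turn left 105°, forward 5.7 m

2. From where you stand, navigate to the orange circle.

turn left 151°, forward 3.4 m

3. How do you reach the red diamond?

turn left 120°, forward 5.3 m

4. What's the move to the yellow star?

turn left 78°, forward 2.2 m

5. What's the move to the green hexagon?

turn left 131°, forward 15.9 m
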